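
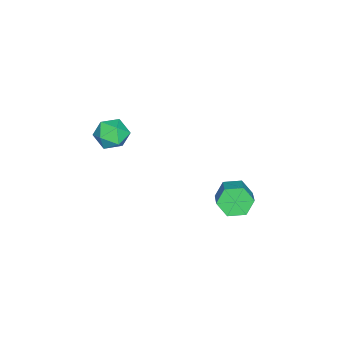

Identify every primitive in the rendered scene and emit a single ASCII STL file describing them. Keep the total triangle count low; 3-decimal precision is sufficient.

solid 
facet normal -0.821 0.537 0.195
outer loop
vertex -2.578 -3.008 3.363
vertex -3.194 -3.758 2.837
vertex -3.004 -3.861 3.919
endloop
endfacet
facet normal -0.331 0.626 0.706
outer loop
vertex -2.578 -3.008 3.363
vertex -3.004 -3.861 3.919
vertex -1.967 -3.535 4.116
endloop
endfacet
facet normal 0.262 0.878 0.401
outer loop
vertex -2.578 -3.008 3.363
vertex -1.967 -3.535 4.116
vertex -1.517 -3.23 3.155
endloop
endfacet
facet normal 0.139 0.944 -0.298
outer loop
vertex -2.578 -3.008 3.363
vertex -1.517 -3.23 3.155
vertex -2.275 -3.368 2.364
endloop
endfacet
facet normal -0.530 0.734 -0.425
outer loop
vertex -2.578 -3.008 3.363
vertex -2.275 -3.368 2.364
vertex -3.194 -3.758 2.837
endloop
endfacet
facet normal -0.182 -0.015 0.983
outer loop
vertex -1.967 -3.535 4.116
vertex -3.004 -3.861 3.919
vertex -2.205 -4.612 4.056
endloop
endfacet
facet normal -0.975 -0.160 0.156
outer loop
vertex -3.004 -3.861 3.919
vertex -3.194 -3.758 2.837
vertex -2.963 -4.75 3.265
endloop
endfacet
facet normal -0.504 0.159 -0.849
outer loop
vertex -3.194 -3.758 2.837
vertex -2.275 -3.368 2.364
vertex -2.513 -4.445 2.304
endloop
endfacet
facet normal 0.580 0.500 -0.643
outer loop
vertex -2.275 -3.368 2.364
vertex -1.517 -3.23 3.155
vertex -1.476 -4.119 2.501
endloop
endfacet
facet normal 0.779 0.392 0.489
outer loop
vertex -1.517 -3.23 3.155
vertex -1.967 -3.535 4.116
vertex -1.286 -4.222 3.583
endloop
endfacet
facet normal -0.139 -0.944 0.298
outer loop
vertex -1.902 -4.972 3.057
vertex -2.205 -4.612 4.056
vertex -2.963 -4.75 3.265
endloop
endfacet
facet normal -0.262 -0.878 -0.401
outer loop
vertex -1.902 -4.972 3.057
vertex -2.963 -4.75 3.265
vertex -2.513 -4.445 2.304
endloop
endfacet
facet normal 0.331 -0.626 -0.706
outer loop
vertex -1.902 -4.972 3.057
vertex -2.513 -4.445 2.304
vertex -1.476 -4.119 2.501
endloop
endfacet
facet normal 0.821 -0.537 -0.195
outer loop
vertex -1.902 -4.972 3.057
vertex -1.476 -4.119 2.501
vertex -1.286 -4.222 3.583
endloop
endfacet
facet normal 0.530 -0.734 0.425
outer loop
vertex -1.902 -4.972 3.057
vertex -1.286 -4.222 3.583
vertex -2.205 -4.612 4.056
endloop
endfacet
facet normal -0.580 -0.500 0.643
outer loop
vertex -2.963 -4.75 3.265
vertex -2.205 -4.612 4.056
vertex -3.004 -3.861 3.919
endloop
endfacet
facet normal -0.779 -0.392 -0.489
outer loop
vertex -2.513 -4.445 2.304
vertex -2.963 -4.75 3.265
vertex -3.194 -3.758 2.837
endloop
endfacet
facet normal 0.182 0.015 -0.983
outer loop
vertex -1.476 -4.119 2.501
vertex -2.513 -4.445 2.304
vertex -2.275 -3.368 2.364
endloop
endfacet
facet normal 0.975 0.160 -0.156
outer loop
vertex -1.286 -4.222 3.583
vertex -1.476 -4.119 2.501
vertex -1.517 -3.23 3.155
endloop
endfacet
facet normal 0.504 -0.159 0.849
outer loop
vertex -2.205 -4.612 4.056
vertex -1.286 -4.222 3.583
vertex -1.967 -3.535 4.116
endloop
endfacet
facet normal -0.816 -0.374 -0.441
outer loop
vertex -3.111 2.403 -1.828
vertex -3.675 2.644 -0.988
vertex -3.573 3.332 -1.761
endloop
endfacet
facet normal 0.369 0.248 -0.896
outer loop
vertex -3.111 2.403 -1.828
vertex -3.573 3.332 -1.761
vertex -1.821 2.995 -1.132
endloop
endfacet
facet normal 0.369 0.248 -0.896
outer loop
vertex -1.821 2.995 -1.132
vertex -3.573 3.332 -1.761
vertex -2.284 3.924 -1.066
endloop
endfacet
facet normal 0.816 0.375 0.440
outer loop
vertex -1.821 2.995 -1.132
vertex -2.284 3.924 -1.066
vertex -2.385 3.236 -0.292
endloop
endfacet
facet normal -0.816 -0.374 -0.441
outer loop
vertex -3.573 3.332 -1.761
vertex -3.675 2.644 -0.988
vertex -4.137 3.573 -0.921
endloop
endfacet
facet normal -0.201 0.898 -0.392
outer loop
vertex -3.573 3.332 -1.761
vertex -4.137 3.573 -0.921
vertex -2.284 3.924 -1.066
endloop
endfacet
facet normal -0.201 0.898 -0.392
outer loop
vertex -2.284 3.924 -1.066
vertex -4.137 3.573 -0.921
vertex -2.848 4.165 -0.226
endloop
endfacet
facet normal 0.816 0.375 0.440
outer loop
vertex -2.284 3.924 -1.066
vertex -2.848 4.165 -0.226
vertex -2.385 3.236 -0.292
endloop
endfacet
facet normal -0.816 -0.374 -0.441
outer loop
vertex -4.137 3.573 -0.921
vertex -3.675 2.644 -0.988
vertex -4.239 2.885 -0.148
endloop
endfacet
facet normal -0.570 0.650 0.503
outer loop
vertex -4.137 3.573 -0.921
vertex -4.239 2.885 -0.148
vertex -2.848 4.165 -0.226
endloop
endfacet
facet normal -0.570 0.650 0.503
outer loop
vertex -2.848 4.165 -0.226
vertex -4.239 2.885 -0.148
vertex -2.949 3.477 0.548
endloop
endfacet
facet normal 0.816 0.375 0.440
outer loop
vertex -2.848 4.165 -0.226
vertex -2.949 3.477 0.548
vertex -2.385 3.236 -0.292
endloop
endfacet
facet normal -0.816 -0.375 -0.440
outer loop
vertex -4.239 2.885 -0.148
vertex -3.675 2.644 -0.988
vertex -3.776 1.956 -0.214
endloop
endfacet
facet normal -0.369 -0.248 0.896
outer loop
vertex -4.239 2.885 -0.148
vertex -3.776 1.956 -0.214
vertex -2.949 3.477 0.548
endloop
endfacet
facet normal -0.369 -0.248 0.896
outer loop
vertex -2.949 3.477 0.548
vertex -3.776 1.956 -0.214
vertex -2.487 2.548 0.481
endloop
endfacet
facet normal 0.816 0.374 0.441
outer loop
vertex -2.949 3.477 0.548
vertex -2.487 2.548 0.481
vertex -2.385 3.236 -0.292
endloop
endfacet
facet normal -0.816 -0.375 -0.440
outer loop
vertex -3.776 1.956 -0.214
vertex -3.675 2.644 -0.988
vertex -3.212 1.715 -1.054
endloop
endfacet
facet normal 0.201 -0.898 0.392
outer loop
vertex -3.776 1.956 -0.214
vertex -3.212 1.715 -1.054
vertex -2.487 2.548 0.481
endloop
endfacet
facet normal 0.201 -0.898 0.392
outer loop
vertex -2.487 2.548 0.481
vertex -3.212 1.715 -1.054
vertex -1.923 2.307 -0.359
endloop
endfacet
facet normal 0.816 0.374 0.441
outer loop
vertex -2.487 2.548 0.481
vertex -1.923 2.307 -0.359
vertex -2.385 3.236 -0.292
endloop
endfacet
facet normal -0.816 -0.375 -0.440
outer loop
vertex -3.212 1.715 -1.054
vertex -3.675 2.644 -0.988
vertex -3.111 2.403 -1.828
endloop
endfacet
facet normal 0.570 -0.650 -0.503
outer loop
vertex -3.212 1.715 -1.054
vertex -3.111 2.403 -1.828
vertex -1.923 2.307 -0.359
endloop
endfacet
facet normal 0.570 -0.650 -0.503
outer loop
vertex -1.923 2.307 -0.359
vertex -3.111 2.403 -1.828
vertex -1.821 2.995 -1.132
endloop
endfacet
facet normal 0.816 0.374 0.441
outer loop
vertex -1.923 2.307 -0.359
vertex -1.821 2.995 -1.132
vertex -2.385 3.236 -0.292
endloop
endfacet

endsolid


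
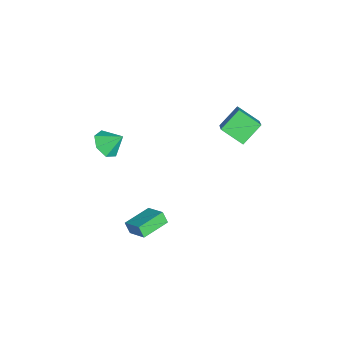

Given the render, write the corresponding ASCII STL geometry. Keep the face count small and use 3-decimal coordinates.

solid 
facet normal -0.110 -0.714 -0.692
outer loop
vertex -1.078 -3.586 -0.21
vertex -1.558 -4.173 0.472
vertex -1.957 -3.489 -0.17
endloop
endfacet
facet normal 0.097 0.969 -0.226
outer loop
vertex -1.078 -3.586 -0.21
vertex -1.957 -3.489 -0.17
vertex -1.402 -3.167 1.448
endloop
endfacet
facet normal -0.111 -0.714 -0.692
outer loop
vertex -1.957 -3.489 -0.17
vertex -1.558 -4.173 0.472
vertex -2.535 -3.907 0.354
endloop
endfacet
facet normal -0.567 0.823 0.031
outer loop
vertex -1.957 -3.489 -0.17
vertex -2.535 -3.907 0.354
vertex -1.402 -3.167 1.448
endloop
endfacet
facet normal -0.111 -0.713 -0.692
outer loop
vertex -2.535 -3.907 0.354
vertex -1.558 -4.173 0.472
vertex -2.377 -4.526 0.967
endloop
endfacet
facet normal -0.759 0.350 0.549
outer loop
vertex -2.535 -3.907 0.354
vertex -2.377 -4.526 0.967
vertex -1.402 -3.167 1.448
endloop
endfacet
facet normal -0.110 -0.714 -0.691
outer loop
vertex -2.377 -4.526 0.967
vertex -1.558 -4.173 0.472
vertex -1.602 -4.879 1.208
endloop
endfacet
facet normal -0.334 -0.093 0.938
outer loop
vertex -2.377 -4.526 0.967
vertex -1.602 -4.879 1.208
vertex -1.402 -3.167 1.448
endloop
endfacet
facet normal -0.110 -0.714 -0.691
outer loop
vertex -1.602 -4.879 1.208
vertex -1.558 -4.173 0.472
vertex -0.793 -4.7 0.895
endloop
endfacet
facet normal 0.388 -0.172 0.905
outer loop
vertex -1.602 -4.879 1.208
vertex -0.793 -4.7 0.895
vertex -1.402 -3.167 1.448
endloop
endfacet
facet normal -0.110 -0.714 -0.691
outer loop
vertex -0.793 -4.7 0.895
vertex -1.558 -4.173 0.472
vertex -0.56 -4.125 0.264
endloop
endfacet
facet normal 0.863 0.172 0.475
outer loop
vertex -0.793 -4.7 0.895
vertex -0.56 -4.125 0.264
vertex -1.402 -3.167 1.448
endloop
endfacet
facet normal -0.110 -0.714 -0.692
outer loop
vertex -0.56 -4.125 0.264
vertex -1.558 -4.173 0.472
vertex -1.078 -3.586 -0.21
endloop
endfacet
facet normal 0.733 0.680 -0.028
outer loop
vertex -0.56 -4.125 0.264
vertex -1.078 -3.586 -0.21
vertex -1.402 -3.167 1.448
endloop
endfacet
facet normal -0.642 -0.603 -0.472
outer loop
vertex 3.544 -2.735 -1.772
vertex 2.256 -1.454 -1.657
vertex 3.785 -2.427 -2.493
endloop
endfacet
facet normal 0.707 -0.704 -0.064
outer loop
vertex 4.724 -1.546 -1.803
vertex 3.544 -2.735 -1.772
vertex 3.785 -2.427 -2.493
endloop
endfacet
facet normal -0.642 -0.603 -0.473
outer loop
vertex 3.785 -2.427 -2.493
vertex 2.256 -1.454 -1.657
vertex 2.498 -1.146 -2.378
endloop
endfacet
facet normal 0.294 0.375 -0.879
outer loop
vertex 2.498 -1.146 -2.378
vertex 4.724 -1.546 -1.803
vertex 3.785 -2.427 -2.493
endloop
endfacet
facet normal -0.294 -0.375 0.879
outer loop
vertex 3.544 -2.735 -1.772
vertex 3.195 -0.573 -0.967
vertex 2.256 -1.454 -1.657
endloop
endfacet
facet normal 0.708 -0.704 -0.063
outer loop
vertex 4.482 -1.854 -1.082
vertex 3.544 -2.735 -1.772
vertex 4.724 -1.546 -1.803
endloop
endfacet
facet normal -0.295 -0.375 0.879
outer loop
vertex 4.482 -1.854 -1.082
vertex 3.195 -0.573 -0.967
vertex 3.544 -2.735 -1.772
endloop
endfacet
facet normal -0.707 0.704 0.063
outer loop
vertex 2.256 -1.454 -1.657
vertex 3.195 -0.573 -0.967
vertex 2.498 -1.146 -2.378
endloop
endfacet
facet normal 0.294 0.375 -0.879
outer loop
vertex 3.436 -0.265 -1.688
vertex 4.724 -1.546 -1.803
vertex 2.498 -1.146 -2.378
endloop
endfacet
facet normal -0.708 0.704 0.064
outer loop
vertex 2.498 -1.146 -2.378
vertex 3.195 -0.573 -0.967
vertex 3.436 -0.265 -1.688
endloop
endfacet
facet normal 0.642 0.603 0.473
outer loop
vertex 3.436 -0.265 -1.688
vertex 4.482 -1.854 -1.082
vertex 4.724 -1.546 -1.803
endloop
endfacet
facet normal 0.643 0.603 0.472
outer loop
vertex 3.195 -0.573 -0.967
vertex 4.482 -1.854 -1.082
vertex 3.436 -0.265 -1.688
endloop
endfacet
facet normal -0.787 -0.059 -0.614
outer loop
vertex -3.894 2.432 0.279
vertex -4.795 3.465 1.335
vertex -3.339 3.777 -0.562
endloop
endfacet
facet normal 0.521 -0.597 -0.611
outer loop
vertex -1.765 3.895 0.665
vertex -3.894 2.432 0.279
vertex -3.339 3.777 -0.562
endloop
endfacet
facet normal -0.787 -0.059 -0.614
outer loop
vertex -3.339 3.777 -0.562
vertex -4.795 3.465 1.335
vertex -4.24 4.809 0.494
endloop
endfacet
facet normal 0.330 0.800 -0.500
outer loop
vertex -4.24 4.809 0.494
vertex -1.765 3.895 0.665
vertex -3.339 3.777 -0.562
endloop
endfacet
facet normal -0.330 -0.800 0.501
outer loop
vertex -3.894 2.432 0.279
vertex -3.221 3.583 2.562
vertex -4.795 3.465 1.335
endloop
endfacet
facet normal 0.521 -0.597 -0.610
outer loop
vertex -2.32 2.551 1.506
vertex -3.894 2.432 0.279
vertex -1.765 3.895 0.665
endloop
endfacet
facet normal -0.330 -0.800 0.501
outer loop
vertex -2.32 2.551 1.506
vertex -3.221 3.583 2.562
vertex -3.894 2.432 0.279
endloop
endfacet
facet normal -0.521 0.597 0.610
outer loop
vertex -4.795 3.465 1.335
vertex -3.221 3.583 2.562
vertex -4.24 4.809 0.494
endloop
endfacet
facet normal 0.330 0.800 -0.501
outer loop
vertex -2.666 4.928 1.721
vertex -1.765 3.895 0.665
vertex -4.24 4.809 0.494
endloop
endfacet
facet normal -0.521 0.597 0.610
outer loop
vertex -4.24 4.809 0.494
vertex -3.221 3.583 2.562
vertex -2.666 4.928 1.721
endloop
endfacet
facet normal 0.787 0.059 0.614
outer loop
vertex -2.666 4.928 1.721
vertex -2.32 2.551 1.506
vertex -1.765 3.895 0.665
endloop
endfacet
facet normal 0.787 0.059 0.614
outer loop
vertex -3.221 3.583 2.562
vertex -2.32 2.551 1.506
vertex -2.666 4.928 1.721
endloop
endfacet

endsolid


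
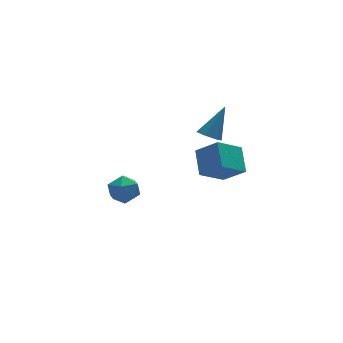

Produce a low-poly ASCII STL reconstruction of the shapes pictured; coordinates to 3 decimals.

solid 
facet normal -0.980 0.100 -0.170
outer loop
vertex -4.518 4.366 -4.272
vertex -4.668 3.473 -3.931
vertex -4.695 4.231 -3.33
endloop
endfacet
facet normal -0.681 0.732 -0.023
outer loop
vertex -4.518 4.366 -4.272
vertex -4.695 4.231 -3.33
vertex -4.012 4.858 -3.609
endloop
endfacet
facet normal -0.166 0.848 -0.503
outer loop
vertex -4.518 4.366 -4.272
vertex -4.012 4.858 -3.609
vertex -3.564 4.487 -4.382
endloop
endfacet
facet normal -0.146 0.289 -0.946
outer loop
vertex -4.518 4.366 -4.272
vertex -3.564 4.487 -4.382
vertex -3.97 3.631 -4.581
endloop
endfacet
facet normal -0.650 -0.173 -0.740
outer loop
vertex -4.518 4.366 -4.272
vertex -3.97 3.631 -4.581
vertex -4.668 3.473 -3.931
endloop
endfacet
facet normal -0.377 0.687 0.621
outer loop
vertex -4.012 4.858 -3.609
vertex -4.695 4.231 -3.33
vertex -3.85 4.269 -2.859
endloop
endfacet
facet normal -0.861 -0.335 0.383
outer loop
vertex -4.695 4.231 -3.33
vertex -4.668 3.473 -3.931
vertex -4.256 3.413 -3.058
endloop
endfacet
facet normal -0.326 -0.776 -0.539
outer loop
vertex -4.668 3.473 -3.931
vertex -3.97 3.631 -4.581
vertex -3.808 3.042 -3.831
endloop
endfacet
facet normal 0.488 -0.028 -0.873
outer loop
vertex -3.97 3.631 -4.581
vertex -3.564 4.487 -4.382
vertex -3.125 3.669 -4.11
endloop
endfacet
facet normal 0.457 0.876 -0.155
outer loop
vertex -3.564 4.487 -4.382
vertex -4.012 4.858 -3.609
vertex -3.152 4.427 -3.509
endloop
endfacet
facet normal 0.146 -0.289 0.946
outer loop
vertex -3.302 3.534 -3.168
vertex -3.85 4.269 -2.859
vertex -4.256 3.413 -3.058
endloop
endfacet
facet normal 0.166 -0.848 0.503
outer loop
vertex -3.302 3.534 -3.168
vertex -4.256 3.413 -3.058
vertex -3.808 3.042 -3.831
endloop
endfacet
facet normal 0.681 -0.732 0.023
outer loop
vertex -3.302 3.534 -3.168
vertex -3.808 3.042 -3.831
vertex -3.125 3.669 -4.11
endloop
endfacet
facet normal 0.980 -0.100 0.170
outer loop
vertex -3.302 3.534 -3.168
vertex -3.125 3.669 -4.11
vertex -3.152 4.427 -3.509
endloop
endfacet
facet normal 0.650 0.173 0.740
outer loop
vertex -3.302 3.534 -3.168
vertex -3.152 4.427 -3.509
vertex -3.85 4.269 -2.859
endloop
endfacet
facet normal -0.488 0.028 0.873
outer loop
vertex -4.256 3.413 -3.058
vertex -3.85 4.269 -2.859
vertex -4.695 4.231 -3.33
endloop
endfacet
facet normal -0.457 -0.876 0.155
outer loop
vertex -3.808 3.042 -3.831
vertex -4.256 3.413 -3.058
vertex -4.668 3.473 -3.931
endloop
endfacet
facet normal 0.377 -0.687 -0.621
outer loop
vertex -3.125 3.669 -4.11
vertex -3.808 3.042 -3.831
vertex -3.97 3.631 -4.581
endloop
endfacet
facet normal 0.861 0.335 -0.383
outer loop
vertex -3.152 4.427 -3.509
vertex -3.125 3.669 -4.11
vertex -3.564 4.487 -4.382
endloop
endfacet
facet normal 0.326 0.776 0.539
outer loop
vertex -3.85 4.269 -2.859
vertex -3.152 4.427 -3.509
vertex -4.012 4.858 -3.609
endloop
endfacet
facet normal -0.544 0.566 -0.620
outer loop
vertex -1.963 -1.1 1.939
vertex -0.57 -0.762 1.024
vertex -2.246 -2.349 1.047
endloop
endfacet
facet normal -0.819 -0.199 0.538
outer loop
vertex -1.43 -3.198 1.976
vertex -1.963 -1.1 1.939
vertex -2.246 -2.349 1.047
endloop
endfacet
facet normal -0.544 0.566 -0.620
outer loop
vertex -2.246 -2.349 1.047
vertex -0.57 -0.762 1.024
vertex -0.853 -2.011 0.132
endloop
endfacet
facet normal -0.181 -0.800 -0.572
outer loop
vertex -0.853 -2.011 0.132
vertex -1.43 -3.198 1.976
vertex -2.246 -2.349 1.047
endloop
endfacet
facet normal 0.181 0.800 0.572
outer loop
vertex -1.963 -1.1 1.939
vertex 0.246 -1.611 1.953
vertex -0.57 -0.762 1.024
endloop
endfacet
facet normal -0.819 -0.199 0.538
outer loop
vertex -1.147 -1.949 2.868
vertex -1.963 -1.1 1.939
vertex -1.43 -3.198 1.976
endloop
endfacet
facet normal 0.181 0.800 0.572
outer loop
vertex -1.147 -1.949 2.868
vertex 0.246 -1.611 1.953
vertex -1.963 -1.1 1.939
endloop
endfacet
facet normal 0.819 0.199 -0.538
outer loop
vertex -0.57 -0.762 1.024
vertex 0.246 -1.611 1.953
vertex -0.853 -2.011 0.132
endloop
endfacet
facet normal -0.181 -0.800 -0.572
outer loop
vertex -0.037 -2.86 1.061
vertex -1.43 -3.198 1.976
vertex -0.853 -2.011 0.132
endloop
endfacet
facet normal 0.819 0.199 -0.538
outer loop
vertex -0.853 -2.011 0.132
vertex 0.246 -1.611 1.953
vertex -0.037 -2.86 1.061
endloop
endfacet
facet normal 0.544 -0.566 0.620
outer loop
vertex -0.037 -2.86 1.061
vertex -1.147 -1.949 2.868
vertex -1.43 -3.198 1.976
endloop
endfacet
facet normal 0.544 -0.566 0.620
outer loop
vertex 0.246 -1.611 1.953
vertex -1.147 -1.949 2.868
vertex -0.037 -2.86 1.061
endloop
endfacet
facet normal -0.532 -0.263 -0.805
outer loop
vertex -0.501 0.215 1.786
vertex -0.886 -0.19 2.173
vertex -1.065 0.459 2.079
endloop
endfacet
facet normal 0.320 0.934 -0.162
outer loop
vertex -0.501 0.215 1.786
vertex -1.065 0.459 2.079
vertex 0.166 0.33 3.767
endloop
endfacet
facet normal -0.531 -0.263 -0.806
outer loop
vertex -1.065 0.459 2.079
vertex -0.886 -0.19 2.173
vertex -1.45 0.054 2.465
endloop
endfacet
facet normal -0.452 0.802 0.391
outer loop
vertex -1.065 0.459 2.079
vertex -1.45 0.054 2.465
vertex 0.166 0.33 3.767
endloop
endfacet
facet normal -0.531 -0.263 -0.806
outer loop
vertex -1.45 0.054 2.465
vertex -0.886 -0.19 2.173
vertex -1.272 -0.596 2.56
endloop
endfacet
facet normal -0.621 -0.056 0.782
outer loop
vertex -1.45 0.054 2.465
vertex -1.272 -0.596 2.56
vertex 0.166 0.33 3.767
endloop
endfacet
facet normal -0.532 -0.262 -0.805
outer loop
vertex -1.272 -0.596 2.56
vertex -0.886 -0.19 2.173
vertex -0.708 -0.84 2.267
endloop
endfacet
facet normal -0.016 -0.784 0.621
outer loop
vertex -1.272 -0.596 2.56
vertex -0.708 -0.84 2.267
vertex 0.166 0.33 3.767
endloop
endfacet
facet normal -0.532 -0.262 -0.805
outer loop
vertex -0.708 -0.84 2.267
vertex -0.886 -0.19 2.173
vertex -0.323 -0.434 1.88
endloop
endfacet
facet normal 0.756 -0.652 0.068
outer loop
vertex -0.708 -0.84 2.267
vertex -0.323 -0.434 1.88
vertex 0.166 0.33 3.767
endloop
endfacet
facet normal -0.533 -0.263 -0.805
outer loop
vertex -0.323 -0.434 1.88
vertex -0.886 -0.19 2.173
vertex -0.501 0.215 1.786
endloop
endfacet
facet normal 0.924 0.207 -0.323
outer loop
vertex -0.323 -0.434 1.88
vertex -0.501 0.215 1.786
vertex 0.166 0.33 3.767
endloop
endfacet

endsolid


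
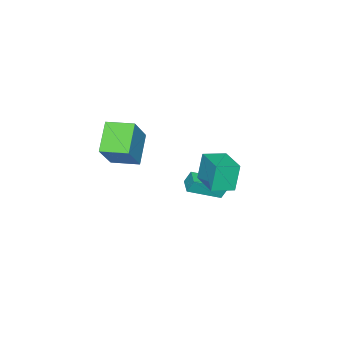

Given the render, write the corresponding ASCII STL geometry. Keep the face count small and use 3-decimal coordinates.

solid 
facet normal -0.788 0.573 -0.223
outer loop
vertex -1.917 -0.33 -0.601
vertex -0.947 1.103 -0.345
vertex -1.49 -0.343 -2.143
endloop
endfacet
facet normal -0.555 -0.819 -0.147
outer loop
vertex -0.473 -1.083 -1.855
vertex -1.917 -0.33 -0.601
vertex -1.49 -0.343 -2.143
endloop
endfacet
facet normal -0.788 0.573 -0.223
outer loop
vertex -1.49 -0.343 -2.143
vertex -0.947 1.103 -0.345
vertex -0.52 1.09 -1.887
endloop
endfacet
facet normal 0.267 -0.008 -0.964
outer loop
vertex -0.52 1.09 -1.887
vertex -0.473 -1.083 -1.855
vertex -1.49 -0.343 -2.143
endloop
endfacet
facet normal -0.267 0.008 0.964
outer loop
vertex -1.917 -0.33 -0.601
vertex 0.07 0.363 -0.057
vertex -0.947 1.103 -0.345
endloop
endfacet
facet normal -0.555 -0.819 -0.147
outer loop
vertex -0.9 -1.07 -0.313
vertex -1.917 -0.33 -0.601
vertex -0.473 -1.083 -1.855
endloop
endfacet
facet normal -0.267 0.008 0.964
outer loop
vertex -0.9 -1.07 -0.313
vertex 0.07 0.363 -0.057
vertex -1.917 -0.33 -0.601
endloop
endfacet
facet normal 0.555 0.819 0.147
outer loop
vertex -0.947 1.103 -0.345
vertex 0.07 0.363 -0.057
vertex -0.52 1.09 -1.887
endloop
endfacet
facet normal 0.267 -0.008 -0.964
outer loop
vertex 0.497 0.35 -1.599
vertex -0.473 -1.083 -1.855
vertex -0.52 1.09 -1.887
endloop
endfacet
facet normal 0.555 0.819 0.147
outer loop
vertex -0.52 1.09 -1.887
vertex 0.07 0.363 -0.057
vertex 0.497 0.35 -1.599
endloop
endfacet
facet normal 0.788 -0.573 0.223
outer loop
vertex 0.497 0.35 -1.599
vertex -0.9 -1.07 -0.313
vertex -0.473 -1.083 -1.855
endloop
endfacet
facet normal 0.788 -0.573 0.223
outer loop
vertex 0.07 0.363 -0.057
vertex -0.9 -1.07 -0.313
vertex 0.497 0.35 -1.599
endloop
endfacet
facet normal -0.649 0.644 -0.404
outer loop
vertex -3.09 -1.104 -3.617
vertex -2.432 -0.497 -3.707
vertex -2.915 -1.407 -4.381
endloop
endfacet
facet normal -0.731 -0.675 0.100
outer loop
vertex -1.648 -2.663 -3.593
vertex -3.09 -1.104 -3.617
vertex -2.915 -1.407 -4.381
endloop
endfacet
facet normal -0.649 0.644 -0.404
outer loop
vertex -2.915 -1.407 -4.381
vertex -2.432 -0.497 -3.707
vertex -2.257 -0.8 -4.471
endloop
endfacet
facet normal 0.208 -0.360 -0.909
outer loop
vertex -2.257 -0.8 -4.471
vertex -1.648 -2.663 -3.593
vertex -2.915 -1.407 -4.381
endloop
endfacet
facet normal -0.208 0.360 0.909
outer loop
vertex -3.09 -1.104 -3.617
vertex -1.165 -1.753 -2.919
vertex -2.432 -0.497 -3.707
endloop
endfacet
facet normal -0.731 -0.675 0.100
outer loop
vertex -1.823 -2.36 -2.829
vertex -3.09 -1.104 -3.617
vertex -1.648 -2.663 -3.593
endloop
endfacet
facet normal -0.208 0.360 0.909
outer loop
vertex -1.823 -2.36 -2.829
vertex -1.165 -1.753 -2.919
vertex -3.09 -1.104 -3.617
endloop
endfacet
facet normal 0.731 0.675 -0.100
outer loop
vertex -2.432 -0.497 -3.707
vertex -1.165 -1.753 -2.919
vertex -2.257 -0.8 -4.471
endloop
endfacet
facet normal 0.208 -0.360 -0.909
outer loop
vertex -0.99 -2.056 -3.683
vertex -1.648 -2.663 -3.593
vertex -2.257 -0.8 -4.471
endloop
endfacet
facet normal 0.731 0.675 -0.100
outer loop
vertex -2.257 -0.8 -4.471
vertex -1.165 -1.753 -2.919
vertex -0.99 -2.056 -3.683
endloop
endfacet
facet normal 0.649 -0.644 0.404
outer loop
vertex -0.99 -2.056 -3.683
vertex -1.823 -2.36 -2.829
vertex -1.648 -2.663 -3.593
endloop
endfacet
facet normal 0.649 -0.644 0.404
outer loop
vertex -1.165 -1.753 -2.919
vertex -1.823 -2.36 -2.829
vertex -0.99 -2.056 -3.683
endloop
endfacet
facet normal -0.737 -0.317 0.597
outer loop
vertex 3.412 -3.793 3.581
vertex 2.932 -2.411 3.721
vertex 2.134 -4.063 1.86
endloop
endfacet
facet normal 0.327 -0.940 -0.095
outer loop
vertex 3.468 -3.489 0.779
vertex 3.412 -3.793 3.581
vertex 2.134 -4.063 1.86
endloop
endfacet
facet normal -0.737 -0.317 0.597
outer loop
vertex 2.134 -4.063 1.86
vertex 2.932 -2.411 3.721
vertex 1.654 -2.681 2.0
endloop
endfacet
facet normal -0.592 -0.125 -0.796
outer loop
vertex 1.654 -2.681 2.0
vertex 3.468 -3.489 0.779
vertex 2.134 -4.063 1.86
endloop
endfacet
facet normal 0.592 0.125 0.796
outer loop
vertex 3.412 -3.793 3.581
vertex 4.266 -1.837 2.64
vertex 2.932 -2.411 3.721
endloop
endfacet
facet normal 0.327 -0.940 -0.095
outer loop
vertex 4.746 -3.219 2.5
vertex 3.412 -3.793 3.581
vertex 3.468 -3.489 0.779
endloop
endfacet
facet normal 0.592 0.125 0.796
outer loop
vertex 4.746 -3.219 2.5
vertex 4.266 -1.837 2.64
vertex 3.412 -3.793 3.581
endloop
endfacet
facet normal -0.327 0.940 0.095
outer loop
vertex 2.932 -2.411 3.721
vertex 4.266 -1.837 2.64
vertex 1.654 -2.681 2.0
endloop
endfacet
facet normal -0.592 -0.125 -0.796
outer loop
vertex 2.988 -2.107 0.919
vertex 3.468 -3.489 0.779
vertex 1.654 -2.681 2.0
endloop
endfacet
facet normal -0.327 0.940 0.095
outer loop
vertex 1.654 -2.681 2.0
vertex 4.266 -1.837 2.64
vertex 2.988 -2.107 0.919
endloop
endfacet
facet normal 0.737 0.317 -0.597
outer loop
vertex 2.988 -2.107 0.919
vertex 4.746 -3.219 2.5
vertex 3.468 -3.489 0.779
endloop
endfacet
facet normal 0.737 0.317 -0.597
outer loop
vertex 4.266 -1.837 2.64
vertex 4.746 -3.219 2.5
vertex 2.988 -2.107 0.919
endloop
endfacet

endsolid


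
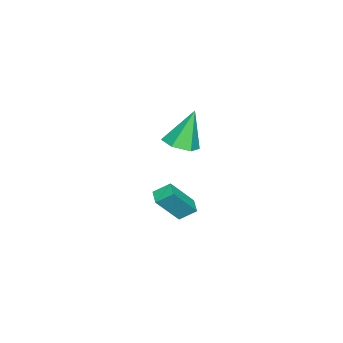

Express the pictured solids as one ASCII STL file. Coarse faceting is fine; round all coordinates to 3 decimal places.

solid 
facet normal -0.464 0.409 -0.786
outer loop
vertex 0.717 2.491 -3.394
vertex 1.419 2.908 -3.592
vertex 1.019 1.702 -3.983
endloop
endfacet
facet normal -0.836 -0.496 0.236
outer loop
vertex 1.961 0.872 -2.388
vertex 0.717 2.491 -3.394
vertex 1.019 1.702 -3.983
endloop
endfacet
facet normal -0.464 0.409 -0.786
outer loop
vertex 1.019 1.702 -3.983
vertex 1.419 2.908 -3.592
vertex 1.721 2.119 -4.181
endloop
endfacet
facet normal 0.294 -0.766 -0.572
outer loop
vertex 1.721 2.119 -4.181
vertex 1.961 0.872 -2.388
vertex 1.019 1.702 -3.983
endloop
endfacet
facet normal -0.294 0.766 0.572
outer loop
vertex 0.717 2.491 -3.394
vertex 2.361 2.078 -1.997
vertex 1.419 2.908 -3.592
endloop
endfacet
facet normal -0.836 -0.496 0.236
outer loop
vertex 1.659 1.661 -1.799
vertex 0.717 2.491 -3.394
vertex 1.961 0.872 -2.388
endloop
endfacet
facet normal -0.294 0.766 0.572
outer loop
vertex 1.659 1.661 -1.799
vertex 2.361 2.078 -1.997
vertex 0.717 2.491 -3.394
endloop
endfacet
facet normal 0.836 0.496 -0.236
outer loop
vertex 1.419 2.908 -3.592
vertex 2.361 2.078 -1.997
vertex 1.721 2.119 -4.181
endloop
endfacet
facet normal 0.294 -0.766 -0.572
outer loop
vertex 2.663 1.289 -2.586
vertex 1.961 0.872 -2.388
vertex 1.721 2.119 -4.181
endloop
endfacet
facet normal 0.836 0.496 -0.236
outer loop
vertex 1.721 2.119 -4.181
vertex 2.361 2.078 -1.997
vertex 2.663 1.289 -2.586
endloop
endfacet
facet normal 0.464 -0.409 0.786
outer loop
vertex 2.663 1.289 -2.586
vertex 1.659 1.661 -1.799
vertex 1.961 0.872 -2.388
endloop
endfacet
facet normal 0.464 -0.409 0.786
outer loop
vertex 2.361 2.078 -1.997
vertex 1.659 1.661 -1.799
vertex 2.663 1.289 -2.586
endloop
endfacet
facet normal 0.319 -0.214 -0.923
outer loop
vertex 3.149 3.236 1.698
vertex 2.578 2.503 1.671
vertex 2.282 3.334 1.376
endloop
endfacet
facet normal 0.047 0.984 0.173
outer loop
vertex 3.149 3.236 1.698
vertex 2.282 3.334 1.376
vertex 1.902 2.957 3.629
endloop
endfacet
facet normal 0.319 -0.214 -0.923
outer loop
vertex 2.282 3.334 1.376
vertex 2.578 2.503 1.671
vertex 1.711 2.601 1.349
endloop
endfacet
facet normal -0.788 0.615 -0.030
outer loop
vertex 2.282 3.334 1.376
vertex 1.711 2.601 1.349
vertex 1.902 2.957 3.629
endloop
endfacet
facet normal 0.319 -0.215 -0.923
outer loop
vertex 1.711 2.601 1.349
vertex 2.578 2.503 1.671
vertex 2.006 1.77 1.644
endloop
endfacet
facet normal -0.948 -0.292 0.125
outer loop
vertex 1.711 2.601 1.349
vertex 2.006 1.77 1.644
vertex 1.902 2.957 3.629
endloop
endfacet
facet normal 0.319 -0.215 -0.923
outer loop
vertex 2.006 1.77 1.644
vertex 2.578 2.503 1.671
vertex 2.873 1.672 1.966
endloop
endfacet
facet normal -0.273 -0.832 0.483
outer loop
vertex 2.006 1.77 1.644
vertex 2.873 1.672 1.966
vertex 1.902 2.957 3.629
endloop
endfacet
facet normal 0.319 -0.215 -0.923
outer loop
vertex 2.873 1.672 1.966
vertex 2.578 2.503 1.671
vertex 3.445 2.405 1.993
endloop
endfacet
facet normal 0.561 -0.463 0.686
outer loop
vertex 2.873 1.672 1.966
vertex 3.445 2.405 1.993
vertex 1.902 2.957 3.629
endloop
endfacet
facet normal 0.319 -0.214 -0.923
outer loop
vertex 3.445 2.405 1.993
vertex 2.578 2.503 1.671
vertex 3.149 3.236 1.698
endloop
endfacet
facet normal 0.722 0.445 0.530
outer loop
vertex 3.445 2.405 1.993
vertex 3.149 3.236 1.698
vertex 1.902 2.957 3.629
endloop
endfacet

endsolid


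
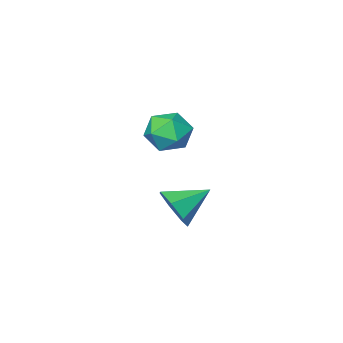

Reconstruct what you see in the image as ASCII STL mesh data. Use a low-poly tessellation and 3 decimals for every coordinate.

solid 
facet normal -0.948 0.037 0.317
outer loop
vertex -0.225 -0.67 1.891
vertex -0.381 -1.324 1.5
vertex -0.136 -1.361 2.238
endloop
endfacet
facet normal -0.508 0.333 0.794
outer loop
vertex -0.225 -0.67 1.891
vertex -0.136 -1.361 2.238
vertex 0.395 -0.802 2.343
endloop
endfacet
facet normal -0.160 0.867 0.472
outer loop
vertex -0.225 -0.67 1.891
vertex 0.395 -0.802 2.343
vertex 0.478 -0.42 1.67
endloop
endfacet
facet normal -0.384 0.901 -0.203
outer loop
vertex -0.225 -0.67 1.891
vertex 0.478 -0.42 1.67
vertex -0.002 -0.742 1.149
endloop
endfacet
facet normal -0.872 0.387 -0.300
outer loop
vertex -0.225 -0.67 1.891
vertex -0.002 -0.742 1.149
vertex -0.381 -1.324 1.5
endloop
endfacet
facet normal -0.028 -0.159 0.987
outer loop
vertex 0.395 -0.802 2.343
vertex -0.136 -1.361 2.238
vertex 0.622 -1.538 2.231
endloop
endfacet
facet normal -0.740 -0.638 0.214
outer loop
vertex -0.136 -1.361 2.238
vertex -0.381 -1.324 1.5
vertex 0.142 -1.86 1.71
endloop
endfacet
facet normal -0.617 -0.071 -0.784
outer loop
vertex -0.381 -1.324 1.5
vertex -0.002 -0.742 1.149
vertex 0.225 -1.478 1.037
endloop
endfacet
facet normal 0.172 0.760 -0.627
outer loop
vertex -0.002 -0.742 1.149
vertex 0.478 -0.42 1.67
vertex 0.756 -0.919 1.142
endloop
endfacet
facet normal 0.535 0.705 0.466
outer loop
vertex 0.478 -0.42 1.67
vertex 0.395 -0.802 2.343
vertex 1.001 -0.956 1.88
endloop
endfacet
facet normal 0.384 -0.901 0.203
outer loop
vertex 0.845 -1.61 1.489
vertex 0.622 -1.538 2.231
vertex 0.142 -1.86 1.71
endloop
endfacet
facet normal 0.160 -0.867 -0.472
outer loop
vertex 0.845 -1.61 1.489
vertex 0.142 -1.86 1.71
vertex 0.225 -1.478 1.037
endloop
endfacet
facet normal 0.508 -0.333 -0.794
outer loop
vertex 0.845 -1.61 1.489
vertex 0.225 -1.478 1.037
vertex 0.756 -0.919 1.142
endloop
endfacet
facet normal 0.948 -0.037 -0.317
outer loop
vertex 0.845 -1.61 1.489
vertex 0.756 -0.919 1.142
vertex 1.001 -0.956 1.88
endloop
endfacet
facet normal 0.872 -0.387 0.300
outer loop
vertex 0.845 -1.61 1.489
vertex 1.001 -0.956 1.88
vertex 0.622 -1.538 2.231
endloop
endfacet
facet normal -0.172 -0.760 0.627
outer loop
vertex 0.142 -1.86 1.71
vertex 0.622 -1.538 2.231
vertex -0.136 -1.361 2.238
endloop
endfacet
facet normal -0.535 -0.705 -0.466
outer loop
vertex 0.225 -1.478 1.037
vertex 0.142 -1.86 1.71
vertex -0.381 -1.324 1.5
endloop
endfacet
facet normal 0.028 0.159 -0.987
outer loop
vertex 0.756 -0.919 1.142
vertex 0.225 -1.478 1.037
vertex -0.002 -0.742 1.149
endloop
endfacet
facet normal 0.740 0.638 -0.214
outer loop
vertex 1.001 -0.956 1.88
vertex 0.756 -0.919 1.142
vertex 0.478 -0.42 1.67
endloop
endfacet
facet normal 0.617 0.071 0.784
outer loop
vertex 0.622 -1.538 2.231
vertex 1.001 -0.956 1.88
vertex 0.395 -0.802 2.343
endloop
endfacet
facet normal 0.881 -0.185 -0.435
outer loop
vertex 2.531 2.431 1.164
vertex 2.206 2.031 0.676
vertex 2.343 2.727 0.657
endloop
endfacet
facet normal -0.105 0.841 0.530
outer loop
vertex 2.531 2.431 1.164
vertex 2.343 2.727 0.657
vertex 1.174 2.249 1.184
endloop
endfacet
facet normal 0.881 -0.185 -0.435
outer loop
vertex 2.343 2.727 0.657
vertex 2.206 2.031 0.676
vertex 2.052 2.499 0.164
endloop
endfacet
facet normal -0.433 0.888 -0.155
outer loop
vertex 2.343 2.727 0.657
vertex 2.052 2.499 0.164
vertex 1.174 2.249 1.184
endloop
endfacet
facet normal 0.881 -0.185 -0.435
outer loop
vertex 2.052 2.499 0.164
vertex 2.206 2.031 0.676
vertex 1.877 1.918 0.057
endloop
endfacet
facet normal -0.754 0.332 -0.567
outer loop
vertex 2.052 2.499 0.164
vertex 1.877 1.918 0.057
vertex 1.174 2.249 1.184
endloop
endfacet
facet normal 0.881 -0.187 -0.434
outer loop
vertex 1.877 1.918 0.057
vertex 2.206 2.031 0.676
vertex 1.949 1.423 0.416
endloop
endfacet
facet normal -0.824 -0.406 -0.395
outer loop
vertex 1.877 1.918 0.057
vertex 1.949 1.423 0.416
vertex 1.174 2.249 1.184
endloop
endfacet
facet normal 0.881 -0.187 -0.434
outer loop
vertex 1.949 1.423 0.416
vertex 2.206 2.031 0.676
vertex 2.214 1.385 0.97
endloop
endfacet
facet normal -0.593 -0.771 0.231
outer loop
vertex 1.949 1.423 0.416
vertex 2.214 1.385 0.97
vertex 1.174 2.249 1.184
endloop
endfacet
facet normal 0.881 -0.187 -0.434
outer loop
vertex 2.214 1.385 0.97
vertex 2.206 2.031 0.676
vertex 2.473 1.834 1.303
endloop
endfacet
facet normal -0.233 -0.489 0.841
outer loop
vertex 2.214 1.385 0.97
vertex 2.473 1.834 1.303
vertex 1.174 2.249 1.184
endloop
endfacet
facet normal 0.881 -0.187 -0.434
outer loop
vertex 2.473 1.834 1.303
vertex 2.206 2.031 0.676
vertex 2.531 2.431 1.164
endloop
endfacet
facet normal -0.016 0.228 0.973
outer loop
vertex 2.473 1.834 1.303
vertex 2.531 2.431 1.164
vertex 1.174 2.249 1.184
endloop
endfacet

endsolid


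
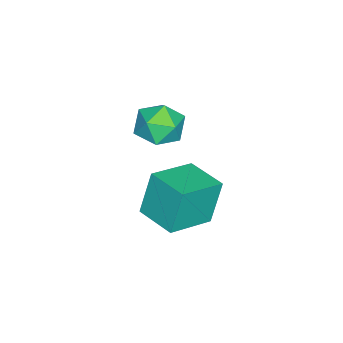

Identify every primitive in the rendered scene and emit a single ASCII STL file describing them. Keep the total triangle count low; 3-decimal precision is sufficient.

solid 
facet normal -0.844 0.444 -0.300
outer loop
vertex -1.031 2.287 -2.879
vertex -0.192 3.89 -2.865
vertex -0.471 2.01 -4.863
endloop
endfacet
facet normal -0.464 -0.886 -0.007
outer loop
vertex 1.352 1.05 -4.215
vertex -1.031 2.287 -2.879
vertex -0.471 2.01 -4.863
endloop
endfacet
facet normal -0.844 0.445 -0.300
outer loop
vertex -0.471 2.01 -4.863
vertex -0.192 3.89 -2.865
vertex 0.369 3.614 -4.849
endloop
endfacet
facet normal 0.269 -0.133 -0.954
outer loop
vertex 0.369 3.614 -4.849
vertex 1.352 1.05 -4.215
vertex -0.471 2.01 -4.863
endloop
endfacet
facet normal -0.269 0.133 0.954
outer loop
vertex -1.031 2.287 -2.879
vertex 1.631 2.93 -2.217
vertex -0.192 3.89 -2.865
endloop
endfacet
facet normal -0.464 -0.886 -0.008
outer loop
vertex 0.791 1.326 -2.231
vertex -1.031 2.287 -2.879
vertex 1.352 1.05 -4.215
endloop
endfacet
facet normal -0.269 0.133 0.954
outer loop
vertex 0.791 1.326 -2.231
vertex 1.631 2.93 -2.217
vertex -1.031 2.287 -2.879
endloop
endfacet
facet normal 0.464 0.886 0.008
outer loop
vertex -0.192 3.89 -2.865
vertex 1.631 2.93 -2.217
vertex 0.369 3.614 -4.849
endloop
endfacet
facet normal 0.269 -0.133 -0.954
outer loop
vertex 2.191 2.653 -4.201
vertex 1.352 1.05 -4.215
vertex 0.369 3.614 -4.849
endloop
endfacet
facet normal 0.464 0.886 0.007
outer loop
vertex 0.369 3.614 -4.849
vertex 1.631 2.93 -2.217
vertex 2.191 2.653 -4.201
endloop
endfacet
facet normal 0.844 -0.444 0.300
outer loop
vertex 2.191 2.653 -4.201
vertex 0.791 1.326 -2.231
vertex 1.352 1.05 -4.215
endloop
endfacet
facet normal 0.844 -0.445 0.300
outer loop
vertex 1.631 2.93 -2.217
vertex 0.791 1.326 -2.231
vertex 2.191 2.653 -4.201
endloop
endfacet
facet normal -0.176 0.698 0.695
outer loop
vertex -0.261 2.307 0.759
vertex 0.146 1.636 1.536
vertex 0.815 2.334 1.004
endloop
endfacet
facet normal -0.039 0.997 0.061
outer loop
vertex -0.261 2.307 0.759
vertex 0.815 2.334 1.004
vertex 0.488 2.386 -0.049
endloop
endfacet
facet normal -0.518 0.752 -0.407
outer loop
vertex -0.261 2.307 0.759
vertex 0.488 2.386 -0.049
vertex -0.385 1.72 -0.168
endloop
endfacet
facet normal -0.952 0.300 -0.063
outer loop
vertex -0.261 2.307 0.759
vertex -0.385 1.72 -0.168
vertex -0.596 1.256 0.812
endloop
endfacet
facet normal -0.740 0.267 0.618
outer loop
vertex -0.261 2.307 0.759
vertex -0.596 1.256 0.812
vertex 0.146 1.636 1.536
endloop
endfacet
facet normal 0.607 0.780 -0.150
outer loop
vertex 0.488 2.386 -0.049
vertex 0.815 2.334 1.004
vertex 1.356 1.764 0.228
endloop
endfacet
facet normal 0.386 0.296 0.874
outer loop
vertex 0.815 2.334 1.004
vertex 0.146 1.636 1.536
vertex 1.145 1.3 1.208
endloop
endfacet
facet normal -0.526 -0.401 0.750
outer loop
vertex 0.146 1.636 1.536
vertex -0.596 1.256 0.812
vertex 0.272 0.634 1.089
endloop
endfacet
facet normal -0.870 -0.347 -0.351
outer loop
vertex -0.596 1.256 0.812
vertex -0.385 1.72 -0.168
vertex -0.055 0.686 0.036
endloop
endfacet
facet normal -0.169 0.384 -0.908
outer loop
vertex -0.385 1.72 -0.168
vertex 0.488 2.386 -0.049
vertex 0.614 1.384 -0.496
endloop
endfacet
facet normal 0.952 -0.300 0.063
outer loop
vertex 1.021 0.713 0.281
vertex 1.356 1.764 0.228
vertex 1.145 1.3 1.208
endloop
endfacet
facet normal 0.518 -0.752 0.407
outer loop
vertex 1.021 0.713 0.281
vertex 1.145 1.3 1.208
vertex 0.272 0.634 1.089
endloop
endfacet
facet normal 0.039 -0.997 -0.061
outer loop
vertex 1.021 0.713 0.281
vertex 0.272 0.634 1.089
vertex -0.055 0.686 0.036
endloop
endfacet
facet normal 0.176 -0.698 -0.695
outer loop
vertex 1.021 0.713 0.281
vertex -0.055 0.686 0.036
vertex 0.614 1.384 -0.496
endloop
endfacet
facet normal 0.740 -0.267 -0.618
outer loop
vertex 1.021 0.713 0.281
vertex 0.614 1.384 -0.496
vertex 1.356 1.764 0.228
endloop
endfacet
facet normal 0.870 0.347 0.351
outer loop
vertex 1.145 1.3 1.208
vertex 1.356 1.764 0.228
vertex 0.815 2.334 1.004
endloop
endfacet
facet normal 0.169 -0.384 0.908
outer loop
vertex 0.272 0.634 1.089
vertex 1.145 1.3 1.208
vertex 0.146 1.636 1.536
endloop
endfacet
facet normal -0.607 -0.780 0.150
outer loop
vertex -0.055 0.686 0.036
vertex 0.272 0.634 1.089
vertex -0.596 1.256 0.812
endloop
endfacet
facet normal -0.386 -0.296 -0.874
outer loop
vertex 0.614 1.384 -0.496
vertex -0.055 0.686 0.036
vertex -0.385 1.72 -0.168
endloop
endfacet
facet normal 0.526 0.401 -0.750
outer loop
vertex 1.356 1.764 0.228
vertex 0.614 1.384 -0.496
vertex 0.488 2.386 -0.049
endloop
endfacet

endsolid


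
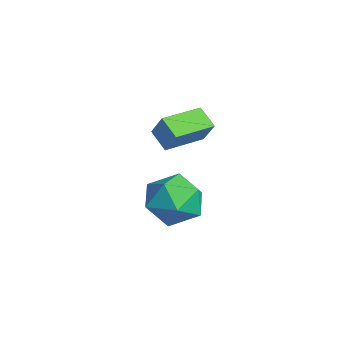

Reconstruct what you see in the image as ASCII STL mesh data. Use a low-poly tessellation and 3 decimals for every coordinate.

solid 
facet normal -0.769 -0.297 0.566
outer loop
vertex -3.152 -2.81 0.121
vertex -3.631 -1.548 0.133
vertex -3.652 -2.993 -0.655
endloop
endfacet
facet normal 0.355 -0.935 -0.009
outer loop
vertex -3.029 -2.752 -1.113
vertex -3.152 -2.81 0.121
vertex -3.652 -2.993 -0.655
endloop
endfacet
facet normal -0.769 -0.297 0.566
outer loop
vertex -3.652 -2.993 -0.655
vertex -3.631 -1.548 0.133
vertex -4.131 -1.73 -0.642
endloop
endfacet
facet normal -0.532 -0.193 -0.825
outer loop
vertex -4.131 -1.73 -0.642
vertex -3.029 -2.752 -1.113
vertex -3.652 -2.993 -0.655
endloop
endfacet
facet normal 0.531 0.194 0.825
outer loop
vertex -3.152 -2.81 0.121
vertex -3.008 -1.307 -0.325
vertex -3.631 -1.548 0.133
endloop
endfacet
facet normal 0.354 -0.935 -0.009
outer loop
vertex -2.529 -2.57 -0.338
vertex -3.152 -2.81 0.121
vertex -3.029 -2.752 -1.113
endloop
endfacet
facet normal 0.533 0.193 0.824
outer loop
vertex -2.529 -2.57 -0.338
vertex -3.008 -1.307 -0.325
vertex -3.152 -2.81 0.121
endloop
endfacet
facet normal -0.355 0.935 0.009
outer loop
vertex -3.631 -1.548 0.133
vertex -3.008 -1.307 -0.325
vertex -4.131 -1.73 -0.642
endloop
endfacet
facet normal -0.532 -0.194 -0.824
outer loop
vertex -3.508 -1.49 -1.101
vertex -3.029 -2.752 -1.113
vertex -4.131 -1.73 -0.642
endloop
endfacet
facet normal -0.354 0.935 0.008
outer loop
vertex -4.131 -1.73 -0.642
vertex -3.008 -1.307 -0.325
vertex -3.508 -1.49 -1.101
endloop
endfacet
facet normal 0.769 0.297 -0.566
outer loop
vertex -3.508 -1.49 -1.101
vertex -2.529 -2.57 -0.338
vertex -3.029 -2.752 -1.113
endloop
endfacet
facet normal 0.769 0.297 -0.566
outer loop
vertex -3.008 -1.307 -0.325
vertex -2.529 -2.57 -0.338
vertex -3.508 -1.49 -1.101
endloop
endfacet
facet normal -0.759 0.597 0.260
outer loop
vertex -4.298 -1.307 -3.858
vertex -4.957 -2.089 -3.986
vertex -4.518 -1.931 -3.067
endloop
endfacet
facet normal -0.156 0.796 0.585
outer loop
vertex -4.298 -1.307 -3.858
vertex -4.518 -1.931 -3.067
vertex -3.547 -1.623 -3.227
endloop
endfacet
facet normal 0.328 0.941 0.081
outer loop
vertex -4.298 -1.307 -3.858
vertex -3.547 -1.623 -3.227
vertex -3.387 -1.591 -4.245
endloop
endfacet
facet normal 0.024 0.832 -0.555
outer loop
vertex -4.298 -1.307 -3.858
vertex -3.387 -1.591 -4.245
vertex -4.258 -1.879 -4.714
endloop
endfacet
facet normal -0.648 0.619 -0.444
outer loop
vertex -4.298 -1.307 -3.858
vertex -4.258 -1.879 -4.714
vertex -4.957 -2.089 -3.986
endloop
endfacet
facet normal 0.083 0.242 0.967
outer loop
vertex -3.547 -1.623 -3.227
vertex -4.518 -1.931 -3.067
vertex -3.742 -2.601 -2.966
endloop
endfacet
facet normal -0.894 -0.081 0.441
outer loop
vertex -4.518 -1.931 -3.067
vertex -4.957 -2.089 -3.986
vertex -4.613 -2.889 -3.435
endloop
endfacet
facet normal -0.714 -0.044 -0.698
outer loop
vertex -4.957 -2.089 -3.986
vertex -4.258 -1.879 -4.714
vertex -4.453 -2.857 -4.453
endloop
endfacet
facet normal 0.373 0.300 -0.878
outer loop
vertex -4.258 -1.879 -4.714
vertex -3.387 -1.591 -4.245
vertex -3.482 -2.549 -4.613
endloop
endfacet
facet normal 0.866 0.476 0.151
outer loop
vertex -3.387 -1.591 -4.245
vertex -3.547 -1.623 -3.227
vertex -3.043 -2.391 -3.694
endloop
endfacet
facet normal -0.024 -0.832 0.555
outer loop
vertex -3.702 -3.173 -3.822
vertex -3.742 -2.601 -2.966
vertex -4.613 -2.889 -3.435
endloop
endfacet
facet normal -0.328 -0.941 -0.081
outer loop
vertex -3.702 -3.173 -3.822
vertex -4.613 -2.889 -3.435
vertex -4.453 -2.857 -4.453
endloop
endfacet
facet normal 0.156 -0.796 -0.585
outer loop
vertex -3.702 -3.173 -3.822
vertex -4.453 -2.857 -4.453
vertex -3.482 -2.549 -4.613
endloop
endfacet
facet normal 0.759 -0.597 -0.260
outer loop
vertex -3.702 -3.173 -3.822
vertex -3.482 -2.549 -4.613
vertex -3.043 -2.391 -3.694
endloop
endfacet
facet normal 0.648 -0.619 0.444
outer loop
vertex -3.702 -3.173 -3.822
vertex -3.043 -2.391 -3.694
vertex -3.742 -2.601 -2.966
endloop
endfacet
facet normal -0.373 -0.300 0.878
outer loop
vertex -4.613 -2.889 -3.435
vertex -3.742 -2.601 -2.966
vertex -4.518 -1.931 -3.067
endloop
endfacet
facet normal -0.866 -0.476 -0.151
outer loop
vertex -4.453 -2.857 -4.453
vertex -4.613 -2.889 -3.435
vertex -4.957 -2.089 -3.986
endloop
endfacet
facet normal -0.083 -0.242 -0.967
outer loop
vertex -3.482 -2.549 -4.613
vertex -4.453 -2.857 -4.453
vertex -4.258 -1.879 -4.714
endloop
endfacet
facet normal 0.894 0.081 -0.441
outer loop
vertex -3.043 -2.391 -3.694
vertex -3.482 -2.549 -4.613
vertex -3.387 -1.591 -4.245
endloop
endfacet
facet normal 0.714 0.044 0.698
outer loop
vertex -3.742 -2.601 -2.966
vertex -3.043 -2.391 -3.694
vertex -3.547 -1.623 -3.227
endloop
endfacet

endsolid


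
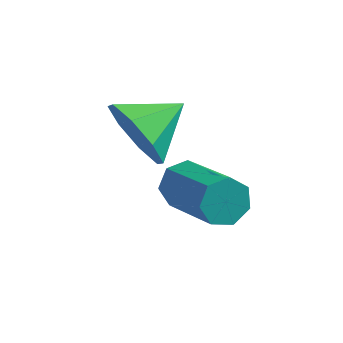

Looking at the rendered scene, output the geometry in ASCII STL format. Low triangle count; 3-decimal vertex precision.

solid 
facet normal -0.583 -0.754 -0.302
outer loop
vertex -3.869 -2.335 -3.029
vertex -4.379 -2.271 -2.206
vertex -4.444 -1.868 -3.086
endloop
endfacet
facet normal 0.535 0.583 -0.611
outer loop
vertex -3.869 -2.335 -3.029
vertex -4.444 -1.868 -3.086
vertex -3.621 -1.289 -1.814
endloop
endfacet
facet normal -0.583 -0.754 -0.302
outer loop
vertex -4.444 -1.868 -3.086
vertex -4.379 -2.271 -2.206
vertex -4.98 -1.637 -2.628
endloop
endfacet
facet normal 0.024 0.904 -0.427
outer loop
vertex -4.444 -1.868 -3.086
vertex -4.98 -1.637 -2.628
vertex -3.621 -1.289 -1.814
endloop
endfacet
facet normal -0.583 -0.754 -0.303
outer loop
vertex -4.98 -1.637 -2.628
vertex -4.379 -2.271 -2.206
vertex -5.164 -1.778 -1.923
endloop
endfacet
facet normal -0.307 0.945 0.109
outer loop
vertex -4.98 -1.637 -2.628
vertex -5.164 -1.778 -1.923
vertex -3.621 -1.289 -1.814
endloop
endfacet
facet normal -0.583 -0.755 -0.302
outer loop
vertex -5.164 -1.778 -1.923
vertex -4.379 -2.271 -2.206
vertex -4.888 -2.207 -1.383
endloop
endfacet
facet normal -0.265 0.684 0.679
outer loop
vertex -5.164 -1.778 -1.923
vertex -4.888 -2.207 -1.383
vertex -3.621 -1.289 -1.814
endloop
endfacet
facet normal -0.582 -0.755 -0.301
outer loop
vertex -4.888 -2.207 -1.383
vertex -4.379 -2.271 -2.206
vertex -4.313 -2.673 -1.326
endloop
endfacet
facet normal 0.127 0.273 0.954
outer loop
vertex -4.888 -2.207 -1.383
vertex -4.313 -2.673 -1.326
vertex -3.621 -1.289 -1.814
endloop
endfacet
facet normal -0.583 -0.755 -0.301
outer loop
vertex -4.313 -2.673 -1.326
vertex -4.379 -2.271 -2.206
vertex -3.777 -2.904 -1.784
endloop
endfacet
facet normal 0.637 -0.047 0.769
outer loop
vertex -4.313 -2.673 -1.326
vertex -3.777 -2.904 -1.784
vertex -3.621 -1.289 -1.814
endloop
endfacet
facet normal -0.582 -0.755 -0.301
outer loop
vertex -3.777 -2.904 -1.784
vertex -4.379 -2.271 -2.206
vertex -3.593 -2.764 -2.49
endloop
endfacet
facet normal 0.968 -0.089 0.235
outer loop
vertex -3.777 -2.904 -1.784
vertex -3.593 -2.764 -2.49
vertex -3.621 -1.289 -1.814
endloop
endfacet
facet normal -0.582 -0.755 -0.302
outer loop
vertex -3.593 -2.764 -2.49
vertex -4.379 -2.271 -2.206
vertex -3.869 -2.335 -3.029
endloop
endfacet
facet normal 0.926 0.172 -0.337
outer loop
vertex -3.593 -2.764 -2.49
vertex -3.869 -2.335 -3.029
vertex -3.621 -1.289 -1.814
endloop
endfacet
facet normal -0.663 0.583 -0.470
outer loop
vertex -2.906 -1.851 -4.142
vertex -3.357 -2.101 -3.816
vertex -3.019 -1.61 -3.684
endloop
endfacet
facet normal 0.717 0.674 -0.178
outer loop
vertex -2.906 -1.851 -4.142
vertex -3.019 -1.61 -3.684
vertex -1.652 -2.95 -3.251
endloop
endfacet
facet normal 0.717 0.674 -0.178
outer loop
vertex -1.652 -2.95 -3.251
vertex -3.019 -1.61 -3.684
vertex -1.766 -2.708 -2.793
endloop
endfacet
facet normal 0.663 -0.581 0.472
outer loop
vertex -1.652 -2.95 -3.251
vertex -1.766 -2.708 -2.793
vertex -2.103 -3.199 -2.924
endloop
endfacet
facet normal -0.662 0.582 -0.472
outer loop
vertex -3.019 -1.61 -3.684
vertex -3.357 -2.101 -3.816
vertex -3.387 -1.738 -3.326
endloop
endfacet
facet normal 0.279 0.777 0.565
outer loop
vertex -3.019 -1.61 -3.684
vertex -3.387 -1.738 -3.326
vertex -1.766 -2.708 -2.793
endloop
endfacet
facet normal 0.278 0.776 0.566
outer loop
vertex -1.766 -2.708 -2.793
vertex -3.387 -1.738 -3.326
vertex -2.134 -2.837 -2.435
endloop
endfacet
facet normal 0.663 -0.581 0.472
outer loop
vertex -1.766 -2.708 -2.793
vertex -2.134 -2.837 -2.435
vertex -2.103 -3.199 -2.924
endloop
endfacet
facet normal -0.664 0.581 -0.471
outer loop
vertex -3.387 -1.738 -3.326
vertex -3.357 -2.101 -3.816
vertex -3.732 -2.14 -3.336
endloop
endfacet
facet normal -0.369 0.294 0.882
outer loop
vertex -3.387 -1.738 -3.326
vertex -3.732 -2.14 -3.336
vertex -2.134 -2.837 -2.435
endloop
endfacet
facet normal -0.369 0.294 0.882
outer loop
vertex -2.134 -2.837 -2.435
vertex -3.732 -2.14 -3.336
vertex -2.478 -3.238 -2.445
endloop
endfacet
facet normal 0.663 -0.581 0.472
outer loop
vertex -2.134 -2.837 -2.435
vertex -2.478 -3.238 -2.445
vertex -2.103 -3.199 -2.924
endloop
endfacet
facet normal -0.664 0.581 -0.471
outer loop
vertex -3.732 -2.14 -3.336
vertex -3.357 -2.101 -3.816
vertex -3.794 -2.512 -3.707
endloop
endfacet
facet normal -0.739 -0.410 0.535
outer loop
vertex -3.732 -2.14 -3.336
vertex -3.794 -2.512 -3.707
vertex -2.478 -3.238 -2.445
endloop
endfacet
facet normal -0.739 -0.408 0.536
outer loop
vertex -2.478 -3.238 -2.445
vertex -3.794 -2.512 -3.707
vertex -2.541 -3.611 -2.816
endloop
endfacet
facet normal 0.663 -0.581 0.472
outer loop
vertex -2.478 -3.238 -2.445
vertex -2.541 -3.611 -2.816
vertex -2.103 -3.199 -2.924
endloop
endfacet
facet normal -0.664 0.581 -0.471
outer loop
vertex -3.794 -2.512 -3.707
vertex -3.357 -2.101 -3.816
vertex -3.527 -2.574 -4.16
endloop
endfacet
facet normal -0.553 -0.805 -0.216
outer loop
vertex -3.794 -2.512 -3.707
vertex -3.527 -2.574 -4.16
vertex -2.541 -3.611 -2.816
endloop
endfacet
facet normal -0.553 -0.805 -0.216
outer loop
vertex -2.541 -3.611 -2.816
vertex -3.527 -2.574 -4.16
vertex -2.274 -3.673 -3.269
endloop
endfacet
facet normal 0.663 -0.582 0.471
outer loop
vertex -2.541 -3.611 -2.816
vertex -2.274 -3.673 -3.269
vertex -2.103 -3.199 -2.924
endloop
endfacet
facet normal -0.663 0.581 -0.472
outer loop
vertex -3.527 -2.574 -4.16
vertex -3.357 -2.101 -3.816
vertex -3.132 -2.28 -4.353
endloop
endfacet
facet normal 0.050 -0.594 -0.803
outer loop
vertex -3.527 -2.574 -4.16
vertex -3.132 -2.28 -4.353
vertex -2.274 -3.673 -3.269
endloop
endfacet
facet normal 0.050 -0.594 -0.803
outer loop
vertex -2.274 -3.673 -3.269
vertex -3.132 -2.28 -4.353
vertex -1.878 -3.379 -3.462
endloop
endfacet
facet normal 0.662 -0.582 0.472
outer loop
vertex -2.274 -3.673 -3.269
vertex -1.878 -3.379 -3.462
vertex -2.103 -3.199 -2.924
endloop
endfacet
facet normal -0.663 0.581 -0.472
outer loop
vertex -3.132 -2.28 -4.353
vertex -3.357 -2.101 -3.816
vertex -2.906 -1.851 -4.142
endloop
endfacet
facet normal 0.614 0.063 -0.787
outer loop
vertex -3.132 -2.28 -4.353
vertex -2.906 -1.851 -4.142
vertex -1.878 -3.379 -3.462
endloop
endfacet
facet normal 0.614 0.063 -0.787
outer loop
vertex -1.878 -3.379 -3.462
vertex -2.906 -1.851 -4.142
vertex -1.652 -2.95 -3.251
endloop
endfacet
facet normal 0.663 -0.581 0.472
outer loop
vertex -1.878 -3.379 -3.462
vertex -1.652 -2.95 -3.251
vertex -2.103 -3.199 -2.924
endloop
endfacet

endsolid


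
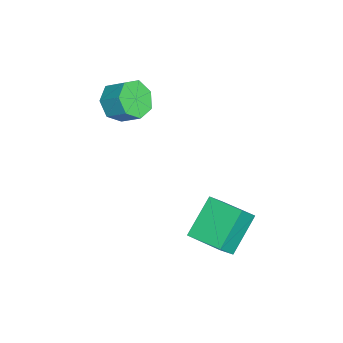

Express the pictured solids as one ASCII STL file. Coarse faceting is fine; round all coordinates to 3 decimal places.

solid 
facet normal -0.337 -0.736 -0.587
outer loop
vertex -2.278 -3.013 -0.155
vertex -2.82 -3.242 0.444
vertex -2.932 -2.692 -0.182
endloop
endfacet
facet normal 0.285 0.513 -0.809
outer loop
vertex -2.278 -3.013 -0.155
vertex -2.932 -2.692 -0.182
vertex -1.938 -2.269 0.437
endloop
endfacet
facet normal 0.284 0.515 -0.809
outer loop
vertex -1.938 -2.269 0.437
vertex -2.932 -2.692 -0.182
vertex -2.592 -1.949 0.411
endloop
endfacet
facet normal 0.337 0.736 0.587
outer loop
vertex -1.938 -2.269 0.437
vertex -2.592 -1.949 0.411
vertex -2.48 -2.498 1.036
endloop
endfacet
facet normal -0.337 -0.736 -0.587
outer loop
vertex -2.932 -2.692 -0.182
vertex -2.82 -3.242 0.444
vertex -3.502 -2.786 0.263
endloop
endfacet
facet normal -0.525 0.665 -0.532
outer loop
vertex -2.932 -2.692 -0.182
vertex -3.502 -2.786 0.263
vertex -2.592 -1.949 0.411
endloop
endfacet
facet normal -0.524 0.664 -0.534
outer loop
vertex -2.592 -1.949 0.411
vertex -3.502 -2.786 0.263
vertex -3.162 -2.042 0.855
endloop
endfacet
facet normal 0.337 0.737 0.587
outer loop
vertex -2.592 -1.949 0.411
vertex -3.162 -2.042 0.855
vertex -2.48 -2.498 1.036
endloop
endfacet
facet normal -0.337 -0.737 -0.586
outer loop
vertex -3.502 -2.786 0.263
vertex -2.82 -3.242 0.444
vertex -3.558 -3.223 0.844
endloop
endfacet
facet normal -0.938 0.313 0.145
outer loop
vertex -3.502 -2.786 0.263
vertex -3.558 -3.223 0.844
vertex -3.162 -2.042 0.855
endloop
endfacet
facet normal -0.938 0.313 0.145
outer loop
vertex -3.162 -2.042 0.855
vertex -3.558 -3.223 0.844
vertex -3.218 -2.479 1.436
endloop
endfacet
facet normal 0.337 0.737 0.586
outer loop
vertex -3.162 -2.042 0.855
vertex -3.218 -2.479 1.436
vertex -2.48 -2.498 1.036
endloop
endfacet
facet normal -0.337 -0.736 -0.587
outer loop
vertex -3.558 -3.223 0.844
vertex -2.82 -3.242 0.444
vertex -3.059 -3.674 1.123
endloop
endfacet
facet normal -0.645 -0.273 0.713
outer loop
vertex -3.558 -3.223 0.844
vertex -3.059 -3.674 1.123
vertex -3.218 -2.479 1.436
endloop
endfacet
facet normal -0.646 -0.273 0.713
outer loop
vertex -3.218 -2.479 1.436
vertex -3.059 -3.674 1.123
vertex -2.719 -2.93 1.716
endloop
endfacet
facet normal 0.337 0.737 0.586
outer loop
vertex -3.218 -2.479 1.436
vertex -2.719 -2.93 1.716
vertex -2.48 -2.498 1.036
endloop
endfacet
facet normal -0.337 -0.736 -0.587
outer loop
vertex -3.059 -3.674 1.123
vertex -2.82 -3.242 0.444
vertex -2.379 -3.8 0.891
endloop
endfacet
facet normal 0.133 -0.654 0.745
outer loop
vertex -3.059 -3.674 1.123
vertex -2.379 -3.8 0.891
vertex -2.719 -2.93 1.716
endloop
endfacet
facet normal 0.133 -0.654 0.745
outer loop
vertex -2.719 -2.93 1.716
vertex -2.379 -3.8 0.891
vertex -2.039 -3.056 1.484
endloop
endfacet
facet normal 0.337 0.737 0.586
outer loop
vertex -2.719 -2.93 1.716
vertex -2.039 -3.056 1.484
vertex -2.48 -2.498 1.036
endloop
endfacet
facet normal -0.337 -0.736 -0.587
outer loop
vertex -2.379 -3.8 0.891
vertex -2.82 -3.242 0.444
vertex -2.032 -3.505 0.322
endloop
endfacet
facet normal 0.812 -0.542 0.214
outer loop
vertex -2.379 -3.8 0.891
vertex -2.032 -3.505 0.322
vertex -2.039 -3.056 1.484
endloop
endfacet
facet normal 0.812 -0.543 0.215
outer loop
vertex -2.039 -3.056 1.484
vertex -2.032 -3.505 0.322
vertex -1.692 -2.762 0.915
endloop
endfacet
facet normal 0.337 0.737 0.586
outer loop
vertex -2.039 -3.056 1.484
vertex -1.692 -2.762 0.915
vertex -2.48 -2.498 1.036
endloop
endfacet
facet normal -0.337 -0.737 -0.586
outer loop
vertex -2.032 -3.505 0.322
vertex -2.82 -3.242 0.444
vertex -2.278 -3.013 -0.155
endloop
endfacet
facet normal 0.879 -0.022 -0.476
outer loop
vertex -2.032 -3.505 0.322
vertex -2.278 -3.013 -0.155
vertex -1.692 -2.762 0.915
endloop
endfacet
facet normal 0.879 -0.023 -0.476
outer loop
vertex -1.692 -2.762 0.915
vertex -2.278 -3.013 -0.155
vertex -1.938 -2.269 0.437
endloop
endfacet
facet normal 0.337 0.737 0.586
outer loop
vertex -1.692 -2.762 0.915
vertex -1.938 -2.269 0.437
vertex -2.48 -2.498 1.036
endloop
endfacet
facet normal -0.684 0.376 0.625
outer loop
vertex -0.179 0.373 -2.151
vertex 0.531 1.589 -2.106
vertex -0.849 0.8 -3.142
endloop
endfacet
facet normal -0.503 -0.864 -0.032
outer loop
vertex 0.369 0.131 -4.254
vertex -0.179 0.373 -2.151
vertex -0.849 0.8 -3.142
endloop
endfacet
facet normal -0.684 0.377 0.625
outer loop
vertex -0.849 0.8 -3.142
vertex 0.531 1.589 -2.106
vertex -0.138 2.017 -3.097
endloop
endfacet
facet normal -0.527 0.337 -0.780
outer loop
vertex -0.138 2.017 -3.097
vertex 0.369 0.131 -4.254
vertex -0.849 0.8 -3.142
endloop
endfacet
facet normal 0.527 -0.337 0.780
outer loop
vertex -0.179 0.373 -2.151
vertex 1.749 0.92 -3.218
vertex 0.531 1.589 -2.106
endloop
endfacet
facet normal -0.504 -0.863 -0.032
outer loop
vertex 1.038 -0.297 -3.263
vertex -0.179 0.373 -2.151
vertex 0.369 0.131 -4.254
endloop
endfacet
facet normal 0.527 -0.337 0.780
outer loop
vertex 1.038 -0.297 -3.263
vertex 1.749 0.92 -3.218
vertex -0.179 0.373 -2.151
endloop
endfacet
facet normal 0.504 0.863 0.033
outer loop
vertex 0.531 1.589 -2.106
vertex 1.749 0.92 -3.218
vertex -0.138 2.017 -3.097
endloop
endfacet
facet normal -0.527 0.337 -0.780
outer loop
vertex 1.079 1.347 -4.209
vertex 0.369 0.131 -4.254
vertex -0.138 2.017 -3.097
endloop
endfacet
facet normal 0.504 0.863 0.031
outer loop
vertex -0.138 2.017 -3.097
vertex 1.749 0.92 -3.218
vertex 1.079 1.347 -4.209
endloop
endfacet
facet normal 0.684 -0.376 -0.625
outer loop
vertex 1.079 1.347 -4.209
vertex 1.038 -0.297 -3.263
vertex 0.369 0.131 -4.254
endloop
endfacet
facet normal 0.684 -0.377 -0.625
outer loop
vertex 1.749 0.92 -3.218
vertex 1.038 -0.297 -3.263
vertex 1.079 1.347 -4.209
endloop
endfacet

endsolid


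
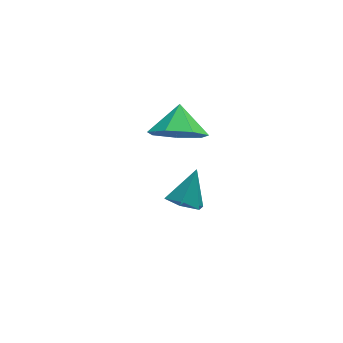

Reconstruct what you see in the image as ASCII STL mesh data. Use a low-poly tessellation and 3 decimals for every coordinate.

solid 
facet normal -0.429 -0.467 -0.773
outer loop
vertex -1.485 1.601 -2.445
vertex -1.9 2.232 -2.596
vertex -1.209 2.138 -2.923
endloop
endfacet
facet normal 0.932 -0.305 0.195
outer loop
vertex -1.485 1.601 -2.445
vertex -1.209 2.138 -2.923
vertex -1.26 2.928 -1.444
endloop
endfacet
facet normal -0.429 -0.467 -0.773
outer loop
vertex -1.209 2.138 -2.923
vertex -1.9 2.232 -2.596
vertex -1.624 2.769 -3.074
endloop
endfacet
facet normal 0.837 0.494 -0.235
outer loop
vertex -1.209 2.138 -2.923
vertex -1.624 2.769 -3.074
vertex -1.26 2.928 -1.444
endloop
endfacet
facet normal -0.429 -0.467 -0.773
outer loop
vertex -1.624 2.769 -3.074
vertex -1.9 2.232 -2.596
vertex -2.315 2.863 -2.747
endloop
endfacet
facet normal 0.080 0.990 -0.115
outer loop
vertex -1.624 2.769 -3.074
vertex -2.315 2.863 -2.747
vertex -1.26 2.928 -1.444
endloop
endfacet
facet normal -0.429 -0.467 -0.773
outer loop
vertex -2.315 2.863 -2.747
vertex -1.9 2.232 -2.596
vertex -2.591 2.326 -2.269
endloop
endfacet
facet normal -0.581 0.687 0.436
outer loop
vertex -2.315 2.863 -2.747
vertex -2.591 2.326 -2.269
vertex -1.26 2.928 -1.444
endloop
endfacet
facet normal -0.429 -0.467 -0.773
outer loop
vertex -2.591 2.326 -2.269
vertex -1.9 2.232 -2.596
vertex -2.176 1.695 -2.118
endloop
endfacet
facet normal -0.486 -0.112 0.867
outer loop
vertex -2.591 2.326 -2.269
vertex -2.176 1.695 -2.118
vertex -1.26 2.928 -1.444
endloop
endfacet
facet normal -0.429 -0.467 -0.773
outer loop
vertex -2.176 1.695 -2.118
vertex -1.9 2.232 -2.596
vertex -1.485 1.601 -2.445
endloop
endfacet
facet normal 0.270 -0.609 0.746
outer loop
vertex -2.176 1.695 -2.118
vertex -1.485 1.601 -2.445
vertex -1.26 2.928 -1.444
endloop
endfacet
facet normal -0.238 -0.776 -0.584
outer loop
vertex -1.312 2.105 1.38
vertex -2.197 1.919 1.988
vertex -2.099 2.553 1.106
endloop
endfacet
facet normal 0.541 0.809 -0.231
outer loop
vertex -1.312 2.105 1.38
vertex -2.099 2.553 1.106
vertex -1.903 2.881 2.712
endloop
endfacet
facet normal -0.238 -0.776 -0.584
outer loop
vertex -2.099 2.553 1.106
vertex -2.197 1.919 1.988
vertex -2.96 2.523 1.496
endloop
endfacet
facet normal -0.118 0.976 -0.185
outer loop
vertex -2.099 2.553 1.106
vertex -2.96 2.523 1.496
vertex -1.903 2.881 2.712
endloop
endfacet
facet normal -0.238 -0.776 -0.584
outer loop
vertex -2.96 2.523 1.496
vertex -2.197 1.919 1.988
vertex -3.247 2.039 2.256
endloop
endfacet
facet normal -0.576 0.771 0.273
outer loop
vertex -2.96 2.523 1.496
vertex -3.247 2.039 2.256
vertex -1.903 2.881 2.712
endloop
endfacet
facet normal -0.238 -0.776 -0.585
outer loop
vertex -3.247 2.039 2.256
vertex -2.197 1.919 1.988
vertex -2.744 1.464 2.814
endloop
endfacet
facet normal -0.489 0.348 0.800
outer loop
vertex -3.247 2.039 2.256
vertex -2.744 1.464 2.814
vertex -1.903 2.881 2.712
endloop
endfacet
facet normal -0.238 -0.776 -0.585
outer loop
vertex -2.744 1.464 2.814
vertex -2.197 1.919 1.988
vertex -1.829 1.232 2.75
endloop
endfacet
facet normal 0.076 0.026 0.997
outer loop
vertex -2.744 1.464 2.814
vertex -1.829 1.232 2.75
vertex -1.903 2.881 2.712
endloop
endfacet
facet normal -0.238 -0.776 -0.584
outer loop
vertex -1.829 1.232 2.75
vertex -2.197 1.919 1.988
vertex -1.192 1.517 2.112
endloop
endfacet
facet normal 0.696 0.048 0.716
outer loop
vertex -1.829 1.232 2.75
vertex -1.192 1.517 2.112
vertex -1.903 2.881 2.712
endloop
endfacet
facet normal -0.238 -0.776 -0.584
outer loop
vertex -1.192 1.517 2.112
vertex -2.197 1.919 1.988
vertex -1.312 2.105 1.38
endloop
endfacet
facet normal 0.903 0.396 0.170
outer loop
vertex -1.192 1.517 2.112
vertex -1.312 2.105 1.38
vertex -1.903 2.881 2.712
endloop
endfacet

endsolid


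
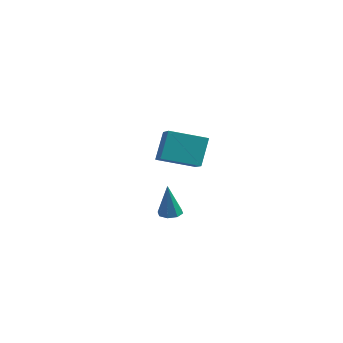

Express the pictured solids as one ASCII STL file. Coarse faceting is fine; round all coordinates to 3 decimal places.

solid 
facet normal -0.725 -0.632 0.274
outer loop
vertex -2.36 1.72 -1.456
vertex -3.423 2.655 -2.113
vertex -2.165 0.781 -3.108
endloop
endfacet
facet normal 0.681 -0.599 0.421
outer loop
vertex -0.577 2.165 -3.707
vertex -2.36 1.72 -1.456
vertex -2.165 0.781 -3.108
endloop
endfacet
facet normal -0.725 -0.632 0.274
outer loop
vertex -2.165 0.781 -3.108
vertex -3.423 2.655 -2.113
vertex -3.228 1.716 -3.765
endloop
endfacet
facet normal 0.102 -0.492 -0.865
outer loop
vertex -3.228 1.716 -3.765
vertex -0.577 2.165 -3.707
vertex -2.165 0.781 -3.108
endloop
endfacet
facet normal -0.102 0.492 0.865
outer loop
vertex -2.36 1.72 -1.456
vertex -1.835 4.039 -2.712
vertex -3.423 2.655 -2.113
endloop
endfacet
facet normal 0.681 -0.599 0.421
outer loop
vertex -0.772 3.104 -2.055
vertex -2.36 1.72 -1.456
vertex -0.577 2.165 -3.707
endloop
endfacet
facet normal -0.102 0.492 0.865
outer loop
vertex -0.772 3.104 -2.055
vertex -1.835 4.039 -2.712
vertex -2.36 1.72 -1.456
endloop
endfacet
facet normal -0.681 0.599 -0.421
outer loop
vertex -3.423 2.655 -2.113
vertex -1.835 4.039 -2.712
vertex -3.228 1.716 -3.765
endloop
endfacet
facet normal 0.102 -0.492 -0.865
outer loop
vertex -1.64 3.1 -4.364
vertex -0.577 2.165 -3.707
vertex -3.228 1.716 -3.765
endloop
endfacet
facet normal -0.681 0.599 -0.421
outer loop
vertex -3.228 1.716 -3.765
vertex -1.835 4.039 -2.712
vertex -1.64 3.1 -4.364
endloop
endfacet
facet normal 0.725 0.632 -0.274
outer loop
vertex -1.64 3.1 -4.364
vertex -0.772 3.104 -2.055
vertex -0.577 2.165 -3.707
endloop
endfacet
facet normal 0.725 0.632 -0.274
outer loop
vertex -1.835 4.039 -2.712
vertex -0.772 3.104 -2.055
vertex -1.64 3.1 -4.364
endloop
endfacet
facet normal -0.021 0.146 -0.989
outer loop
vertex 2.566 -3.605 -4.084
vertex 1.989 -3.857 -4.109
vertex 2.218 -3.276 -4.028
endloop
endfacet
facet normal 0.669 0.644 0.372
outer loop
vertex 2.566 -3.605 -4.084
vertex 2.218 -3.276 -4.028
vertex 2.031 -4.143 -2.191
endloop
endfacet
facet normal -0.022 0.146 -0.989
outer loop
vertex 2.218 -3.276 -4.028
vertex 1.989 -3.857 -4.109
vertex 1.736 -3.287 -4.019
endloop
endfacet
facet normal -0.013 0.905 0.426
outer loop
vertex 2.218 -3.276 -4.028
vertex 1.736 -3.287 -4.019
vertex 2.031 -4.143 -2.191
endloop
endfacet
facet normal -0.021 0.147 -0.989
outer loop
vertex 1.736 -3.287 -4.019
vertex 1.989 -3.857 -4.109
vertex 1.403 -3.632 -4.063
endloop
endfacet
facet normal -0.685 0.611 0.397
outer loop
vertex 1.736 -3.287 -4.019
vertex 1.403 -3.632 -4.063
vertex 2.031 -4.143 -2.191
endloop
endfacet
facet normal -0.021 0.147 -0.989
outer loop
vertex 1.403 -3.632 -4.063
vertex 1.989 -3.857 -4.109
vertex 1.413 -4.109 -4.134
endloop
endfacet
facet normal -0.951 -0.065 0.301
outer loop
vertex 1.403 -3.632 -4.063
vertex 1.413 -4.109 -4.134
vertex 2.031 -4.143 -2.191
endloop
endfacet
facet normal -0.022 0.148 -0.989
outer loop
vertex 1.413 -4.109 -4.134
vertex 1.989 -3.857 -4.109
vertex 1.76 -4.438 -4.191
endloop
endfacet
facet normal -0.657 -0.727 0.196
outer loop
vertex 1.413 -4.109 -4.134
vertex 1.76 -4.438 -4.191
vertex 2.031 -4.143 -2.191
endloop
endfacet
facet normal -0.022 0.148 -0.989
outer loop
vertex 1.76 -4.438 -4.191
vertex 1.989 -3.857 -4.109
vertex 2.242 -4.427 -4.2
endloop
endfacet
facet normal 0.025 -0.989 0.143
outer loop
vertex 1.76 -4.438 -4.191
vertex 2.242 -4.427 -4.2
vertex 2.031 -4.143 -2.191
endloop
endfacet
facet normal -0.020 0.149 -0.989
outer loop
vertex 2.242 -4.427 -4.2
vertex 1.989 -3.857 -4.109
vertex 2.576 -4.082 -4.155
endloop
endfacet
facet normal 0.697 -0.697 0.172
outer loop
vertex 2.242 -4.427 -4.2
vertex 2.576 -4.082 -4.155
vertex 2.031 -4.143 -2.191
endloop
endfacet
facet normal -0.021 0.147 -0.989
outer loop
vertex 2.576 -4.082 -4.155
vertex 1.989 -3.857 -4.109
vertex 2.566 -3.605 -4.084
endloop
endfacet
facet normal 0.964 -0.020 0.267
outer loop
vertex 2.576 -4.082 -4.155
vertex 2.566 -3.605 -4.084
vertex 2.031 -4.143 -2.191
endloop
endfacet

endsolid


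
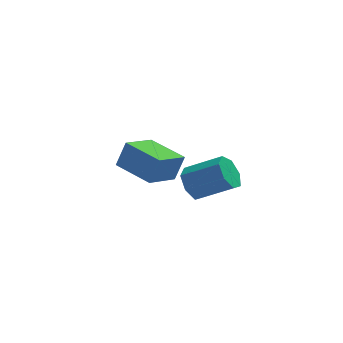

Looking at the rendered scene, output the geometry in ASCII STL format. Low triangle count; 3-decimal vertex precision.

solid 
facet normal -0.843 0.215 -0.494
outer loop
vertex -0.667 -2.333 0.974
vertex -1.047 -2.895 1.378
vertex -0.959 -2.132 1.56
endloop
endfacet
facet normal 0.328 0.932 -0.156
outer loop
vertex -0.667 -2.333 0.974
vertex -0.959 -2.132 1.56
vertex 0.707 -2.682 1.778
endloop
endfacet
facet normal 0.328 0.932 -0.155
outer loop
vertex 0.707 -2.682 1.778
vertex -0.959 -2.132 1.56
vertex 0.414 -2.481 2.365
endloop
endfacet
facet normal 0.843 -0.214 0.494
outer loop
vertex 0.707 -2.682 1.778
vertex 0.414 -2.481 2.365
vertex 0.327 -3.245 2.182
endloop
endfacet
facet normal -0.842 0.215 -0.494
outer loop
vertex -0.959 -2.132 1.56
vertex -1.047 -2.895 1.378
vertex -1.318 -2.506 2.009
endloop
endfacet
facet normal -0.129 0.810 0.572
outer loop
vertex -0.959 -2.132 1.56
vertex -1.318 -2.506 2.009
vertex 0.414 -2.481 2.365
endloop
endfacet
facet normal -0.129 0.810 0.572
outer loop
vertex 0.414 -2.481 2.365
vertex -1.318 -2.506 2.009
vertex 0.056 -2.855 2.814
endloop
endfacet
facet normal 0.843 -0.214 0.494
outer loop
vertex 0.414 -2.481 2.365
vertex 0.056 -2.855 2.814
vertex 0.327 -3.245 2.182
endloop
endfacet
facet normal -0.843 0.214 -0.494
outer loop
vertex -1.318 -2.506 2.009
vertex -1.047 -2.895 1.378
vertex -1.472 -3.173 1.983
endloop
endfacet
facet normal -0.489 0.079 0.869
outer loop
vertex -1.318 -2.506 2.009
vertex -1.472 -3.173 1.983
vertex 0.056 -2.855 2.814
endloop
endfacet
facet normal -0.489 0.078 0.869
outer loop
vertex 0.056 -2.855 2.814
vertex -1.472 -3.173 1.983
vertex -0.098 -3.523 2.787
endloop
endfacet
facet normal 0.843 -0.214 0.494
outer loop
vertex 0.056 -2.855 2.814
vertex -0.098 -3.523 2.787
vertex 0.327 -3.245 2.182
endloop
endfacet
facet normal -0.843 0.214 -0.494
outer loop
vertex -1.472 -3.173 1.983
vertex -1.047 -2.895 1.378
vertex -1.306 -3.631 1.501
endloop
endfacet
facet normal -0.481 -0.712 0.511
outer loop
vertex -1.472 -3.173 1.983
vertex -1.306 -3.631 1.501
vertex -0.098 -3.523 2.787
endloop
endfacet
facet normal -0.481 -0.712 0.511
outer loop
vertex -0.098 -3.523 2.787
vertex -1.306 -3.631 1.501
vertex 0.068 -3.981 2.305
endloop
endfacet
facet normal 0.843 -0.214 0.494
outer loop
vertex -0.098 -3.523 2.787
vertex 0.068 -3.981 2.305
vertex 0.327 -3.245 2.182
endloop
endfacet
facet normal -0.843 0.214 -0.493
outer loop
vertex -1.306 -3.631 1.501
vertex -1.047 -2.895 1.378
vertex -0.945 -3.535 0.926
endloop
endfacet
facet normal -0.111 -0.967 -0.231
outer loop
vertex -1.306 -3.631 1.501
vertex -0.945 -3.535 0.926
vertex 0.068 -3.981 2.305
endloop
endfacet
facet normal -0.111 -0.967 -0.231
outer loop
vertex 0.068 -3.981 2.305
vertex -0.945 -3.535 0.926
vertex 0.429 -3.885 1.73
endloop
endfacet
facet normal 0.843 -0.214 0.493
outer loop
vertex 0.068 -3.981 2.305
vertex 0.429 -3.885 1.73
vertex 0.327 -3.245 2.182
endloop
endfacet
facet normal -0.843 0.214 -0.493
outer loop
vertex -0.945 -3.535 0.926
vertex -1.047 -2.895 1.378
vertex -0.661 -2.957 0.691
endloop
endfacet
facet normal 0.342 -0.493 -0.800
outer loop
vertex -0.945 -3.535 0.926
vertex -0.661 -2.957 0.691
vertex 0.429 -3.885 1.73
endloop
endfacet
facet normal 0.343 -0.492 -0.800
outer loop
vertex 0.429 -3.885 1.73
vertex -0.661 -2.957 0.691
vertex 0.713 -3.307 1.496
endloop
endfacet
facet normal 0.843 -0.214 0.494
outer loop
vertex 0.429 -3.885 1.73
vertex 0.713 -3.307 1.496
vertex 0.327 -3.245 2.182
endloop
endfacet
facet normal -0.843 0.216 -0.493
outer loop
vertex -0.661 -2.957 0.691
vertex -1.047 -2.895 1.378
vertex -0.667 -2.333 0.974
endloop
endfacet
facet normal 0.538 0.352 -0.766
outer loop
vertex -0.661 -2.957 0.691
vertex -0.667 -2.333 0.974
vertex 0.713 -3.307 1.496
endloop
endfacet
facet normal 0.538 0.351 -0.767
outer loop
vertex 0.713 -3.307 1.496
vertex -0.667 -2.333 0.974
vertex 0.707 -2.682 1.778
endloop
endfacet
facet normal 0.843 -0.215 0.494
outer loop
vertex 0.713 -3.307 1.496
vertex 0.707 -2.682 1.778
vertex 0.327 -3.245 2.182
endloop
endfacet
facet normal -0.627 -0.723 0.292
outer loop
vertex -2.199 -0.046 1.037
vertex -3.492 1.198 1.34
vertex -2.592 -0.173 -0.122
endloop
endfacet
facet normal 0.711 -0.683 -0.166
outer loop
vertex -1.608 0.962 -0.58
vertex -2.199 -0.046 1.037
vertex -2.592 -0.173 -0.122
endloop
endfacet
facet normal -0.627 -0.722 0.291
outer loop
vertex -2.592 -0.173 -0.122
vertex -3.492 1.198 1.34
vertex -3.885 1.072 0.181
endloop
endfacet
facet normal -0.320 -0.103 -0.942
outer loop
vertex -3.885 1.072 0.181
vertex -1.608 0.962 -0.58
vertex -2.592 -0.173 -0.122
endloop
endfacet
facet normal 0.320 0.103 0.942
outer loop
vertex -2.199 -0.046 1.037
vertex -2.508 2.333 0.882
vertex -3.492 1.198 1.34
endloop
endfacet
facet normal 0.710 -0.684 -0.167
outer loop
vertex -1.215 1.088 0.579
vertex -2.199 -0.046 1.037
vertex -1.608 0.962 -0.58
endloop
endfacet
facet normal 0.320 0.103 0.942
outer loop
vertex -1.215 1.088 0.579
vertex -2.508 2.333 0.882
vertex -2.199 -0.046 1.037
endloop
endfacet
facet normal -0.711 0.683 0.167
outer loop
vertex -3.492 1.198 1.34
vertex -2.508 2.333 0.882
vertex -3.885 1.072 0.181
endloop
endfacet
facet normal -0.320 -0.103 -0.942
outer loop
vertex -2.901 2.206 -0.277
vertex -1.608 0.962 -0.58
vertex -3.885 1.072 0.181
endloop
endfacet
facet normal -0.711 0.684 0.166
outer loop
vertex -3.885 1.072 0.181
vertex -2.508 2.333 0.882
vertex -2.901 2.206 -0.277
endloop
endfacet
facet normal 0.627 0.723 -0.291
outer loop
vertex -2.901 2.206 -0.277
vertex -1.215 1.088 0.579
vertex -1.608 0.962 -0.58
endloop
endfacet
facet normal 0.627 0.722 -0.292
outer loop
vertex -2.508 2.333 0.882
vertex -1.215 1.088 0.579
vertex -2.901 2.206 -0.277
endloop
endfacet

endsolid
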